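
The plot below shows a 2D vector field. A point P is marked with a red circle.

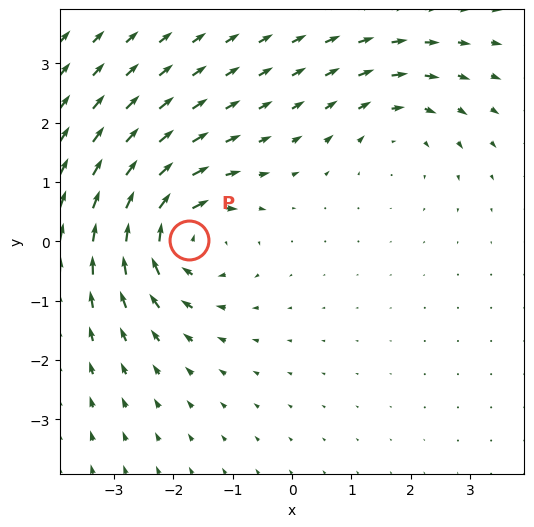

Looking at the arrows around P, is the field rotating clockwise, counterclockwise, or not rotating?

Near P at (-1.7, 0.0) the arrows circulate clockwise. The curl (z-component) there is about -5; negative curl means clockwise rotation.

clockwise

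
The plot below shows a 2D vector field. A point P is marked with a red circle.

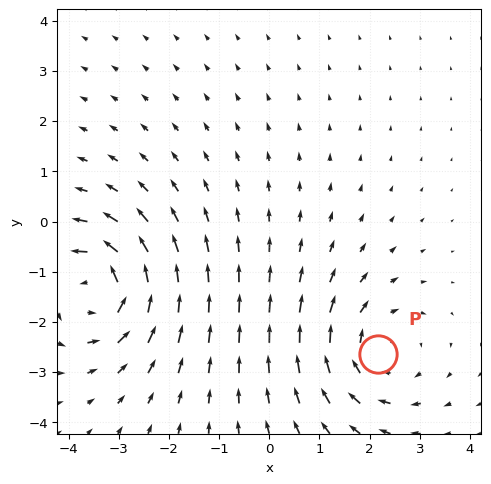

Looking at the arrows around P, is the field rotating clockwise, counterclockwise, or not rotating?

Near P at (2.2, -2.6) the arrows circulate clockwise. The curl (z-component) there is about -3; negative curl means clockwise rotation.

clockwise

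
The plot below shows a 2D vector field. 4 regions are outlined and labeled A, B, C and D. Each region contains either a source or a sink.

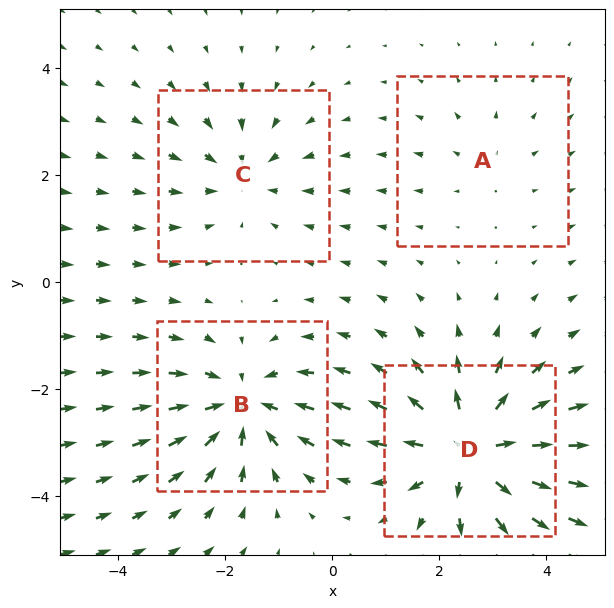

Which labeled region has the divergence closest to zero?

Divergence at each region's feature centre — A: about +2, B: about -5, C: about -3, D: about +6. Region A is closest to zero.

A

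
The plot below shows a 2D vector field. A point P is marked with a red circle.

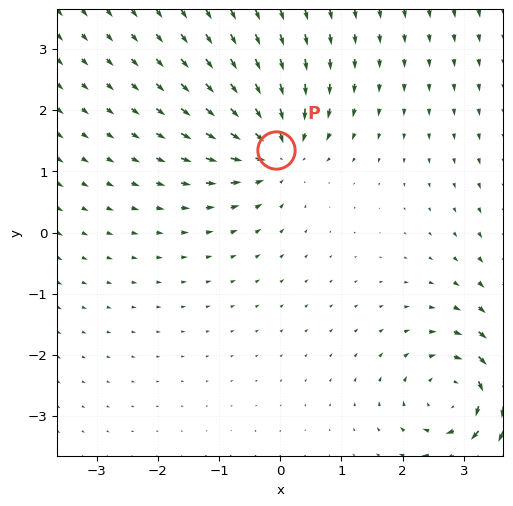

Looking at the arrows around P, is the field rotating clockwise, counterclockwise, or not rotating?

Near P at (-0.1, 1.3) the arrows show no circulation. The curl there is ≈0.

not rotating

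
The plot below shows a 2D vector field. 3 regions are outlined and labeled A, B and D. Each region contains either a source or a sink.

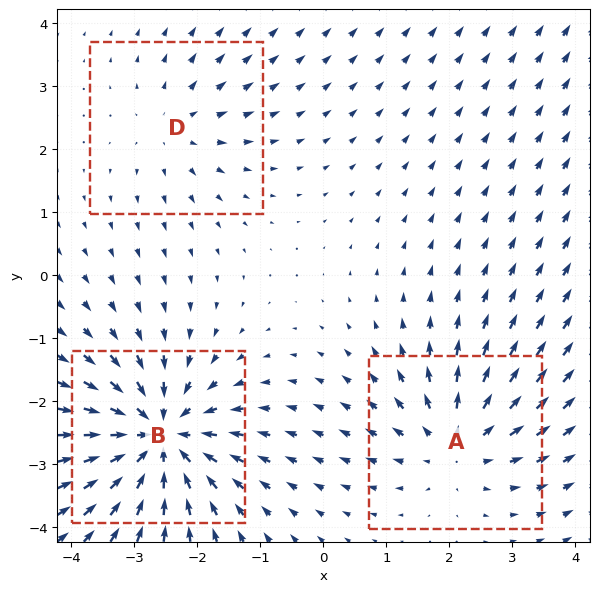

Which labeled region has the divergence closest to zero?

D

Divergence at each region's feature centre — A: about +4, B: about -5, D: about +2. Region D is closest to zero.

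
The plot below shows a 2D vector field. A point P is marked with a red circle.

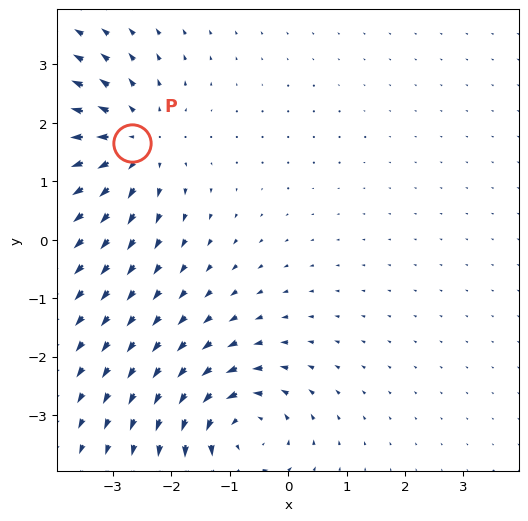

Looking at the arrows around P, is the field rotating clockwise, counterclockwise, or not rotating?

Near P at (-2.7, 1.6) the arrows show no circulation. The curl there is ≈0.

not rotating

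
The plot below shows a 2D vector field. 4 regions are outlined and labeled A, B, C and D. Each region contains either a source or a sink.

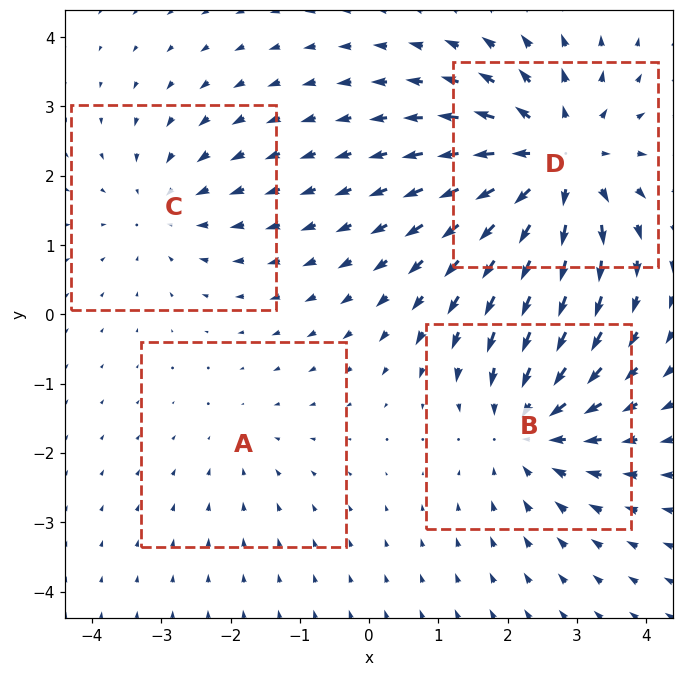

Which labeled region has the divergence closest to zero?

A

Divergence at each region's feature centre — A: about -2, B: about -5, C: about -3, D: about +6. Region A is closest to zero.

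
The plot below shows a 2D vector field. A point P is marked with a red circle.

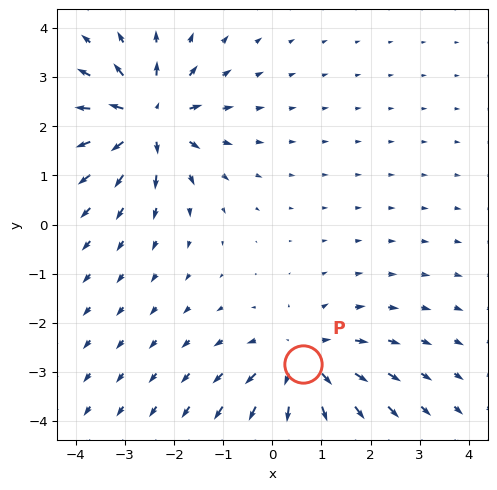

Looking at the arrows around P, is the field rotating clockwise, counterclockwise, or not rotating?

Near P at (0.6, -2.8) the arrows show no circulation. The curl there is ≈0.

not rotating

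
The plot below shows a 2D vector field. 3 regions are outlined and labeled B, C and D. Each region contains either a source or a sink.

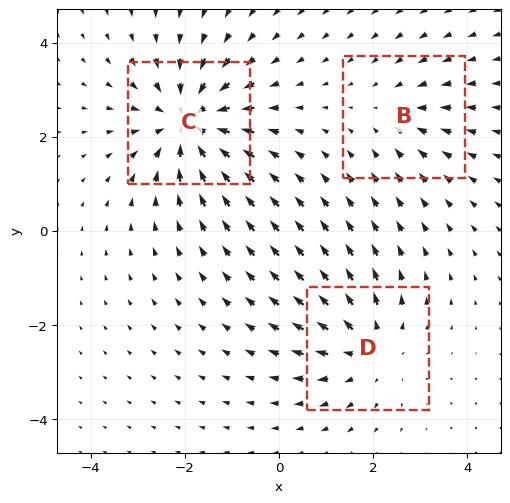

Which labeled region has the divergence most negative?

Divergence at each region's feature centre — B: about -2, C: about -5, D: about +3. Region C is most negative.

C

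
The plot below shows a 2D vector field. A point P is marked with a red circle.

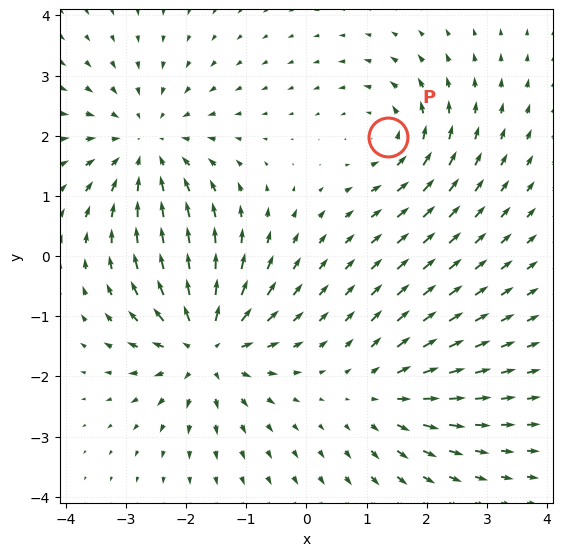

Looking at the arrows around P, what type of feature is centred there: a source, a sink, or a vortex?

At P (1.4, 2.0) the arrows circulate counterclockwise. Divergence ≈0, curl about +4 — near-zero divergence with nonzero curl is a vortex.

vortex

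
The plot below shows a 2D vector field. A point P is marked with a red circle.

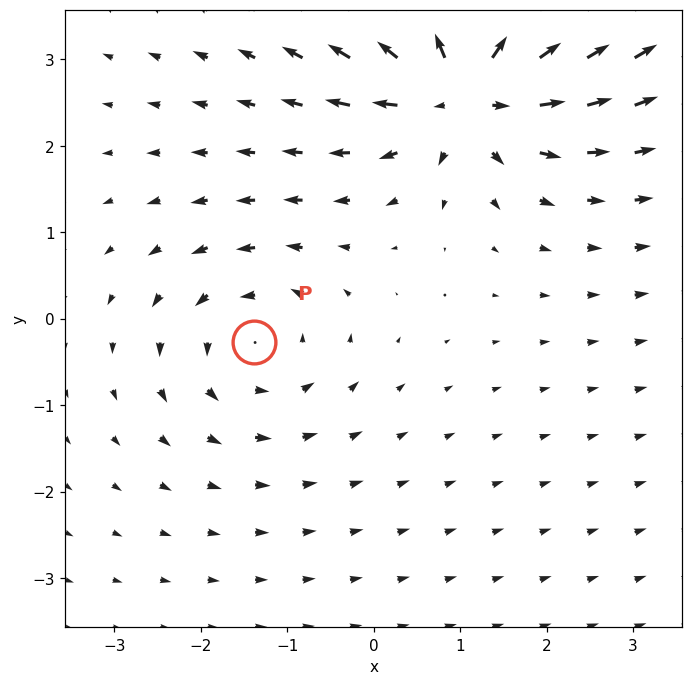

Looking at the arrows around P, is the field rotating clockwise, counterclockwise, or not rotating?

counterclockwise

Near P at (-1.4, -0.3) the arrows circulate counterclockwise. The curl (z-component) there is about +3; positive curl means counterclockwise rotation.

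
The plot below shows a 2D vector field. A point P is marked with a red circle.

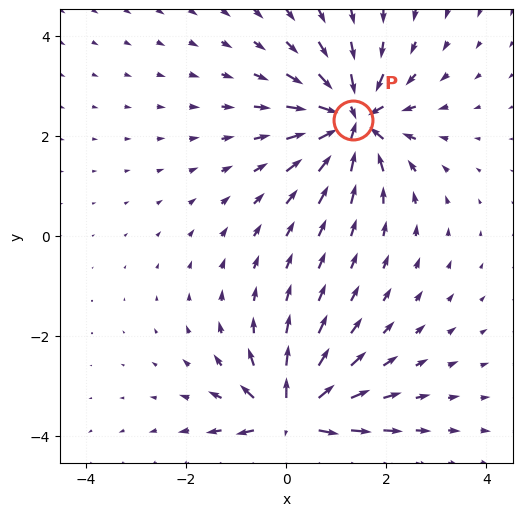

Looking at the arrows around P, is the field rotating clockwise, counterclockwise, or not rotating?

Near P at (1.3, 2.3) the arrows show no circulation. The curl there is ≈0.

not rotating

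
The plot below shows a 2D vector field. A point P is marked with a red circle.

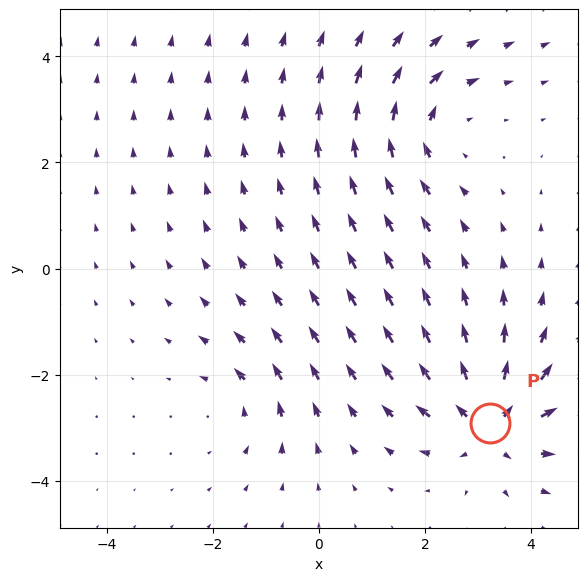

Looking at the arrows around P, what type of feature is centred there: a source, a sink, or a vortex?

source

At P (3.2, -2.9) the arrows spread outward. Divergence about +6, curl ≈0 — positive divergence with near-zero curl is a source.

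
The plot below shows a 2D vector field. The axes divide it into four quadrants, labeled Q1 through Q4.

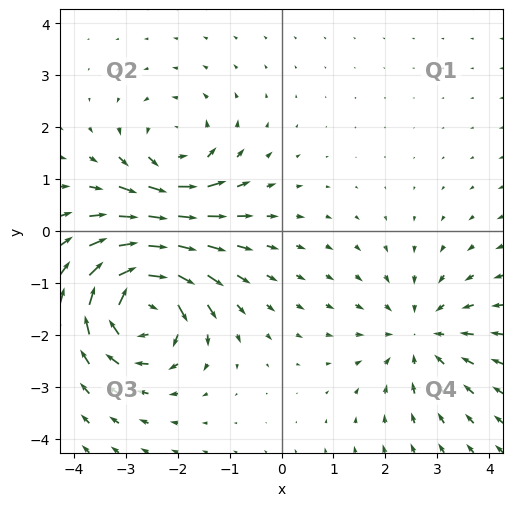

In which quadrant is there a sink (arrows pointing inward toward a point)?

The sink sits at approximately (2.7, -2.0), which lies in quadrant Q4. The divergence there is about -2, negative as expected for a sink.

Q4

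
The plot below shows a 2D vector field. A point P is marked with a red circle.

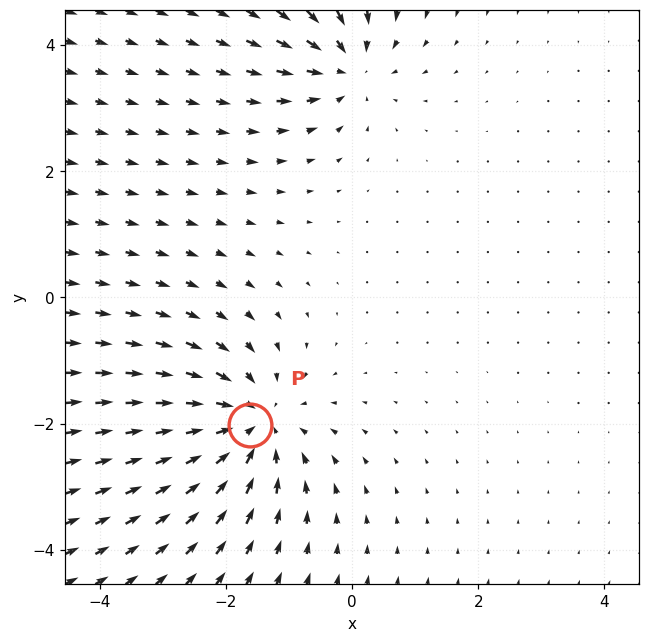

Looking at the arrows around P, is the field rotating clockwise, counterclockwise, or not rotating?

Near P at (-1.6, -2.0) the arrows show no circulation. The curl there is ≈0.

not rotating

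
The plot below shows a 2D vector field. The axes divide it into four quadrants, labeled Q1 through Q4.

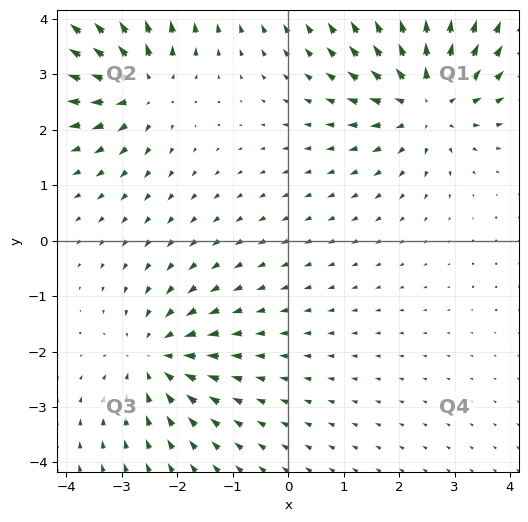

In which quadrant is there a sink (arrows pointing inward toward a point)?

The sink sits at approximately (-2.4, -2.1), which lies in quadrant Q3. The divergence there is about -3, negative as expected for a sink.

Q3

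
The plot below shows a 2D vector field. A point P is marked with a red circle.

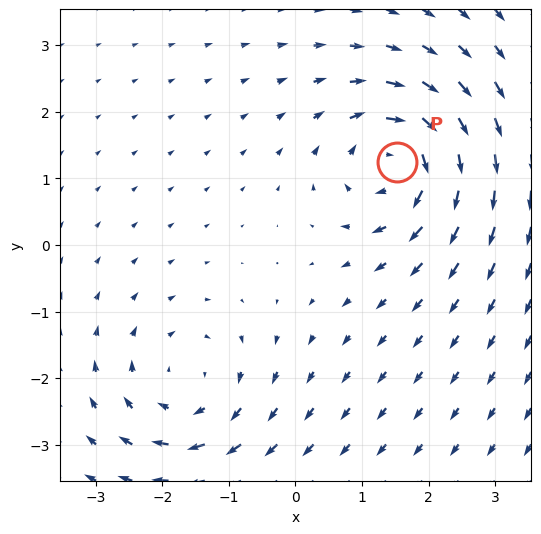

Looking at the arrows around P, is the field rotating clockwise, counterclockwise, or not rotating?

Near P at (1.5, 1.2) the arrows circulate clockwise. The curl (z-component) there is about -7; negative curl means clockwise rotation.

clockwise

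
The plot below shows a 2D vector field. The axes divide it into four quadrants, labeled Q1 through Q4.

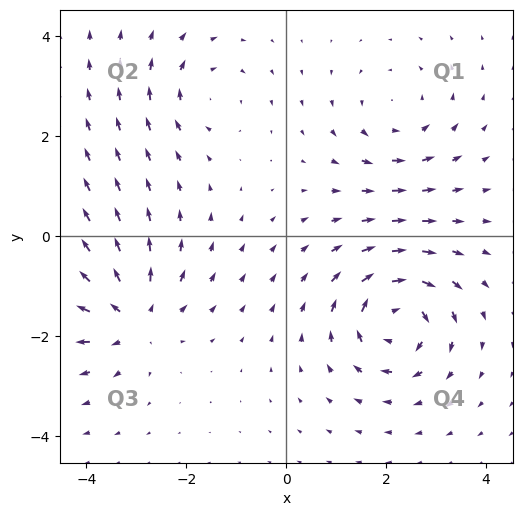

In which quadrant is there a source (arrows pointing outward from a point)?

Q3

The source sits at approximately (-3.1, -1.6), which lies in quadrant Q3. The divergence there is about +4, positive as expected for a source.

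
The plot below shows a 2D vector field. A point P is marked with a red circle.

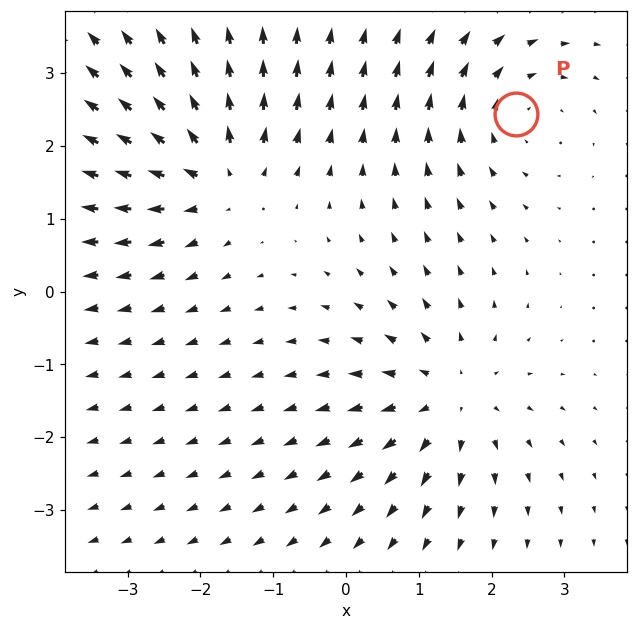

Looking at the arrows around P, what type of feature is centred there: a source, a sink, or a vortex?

vortex

At P (2.3, 2.4) the arrows circulate clockwise. Divergence ≈0, curl about -3 — near-zero divergence with nonzero curl is a vortex.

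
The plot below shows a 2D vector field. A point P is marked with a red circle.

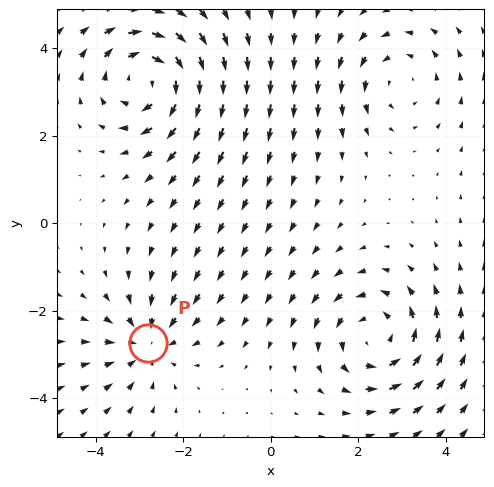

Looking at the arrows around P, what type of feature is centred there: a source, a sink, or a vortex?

sink

At P (-2.8, -2.7) the arrows converge inward. Divergence about -3, curl ≈0 — negative divergence with near-zero curl is a sink.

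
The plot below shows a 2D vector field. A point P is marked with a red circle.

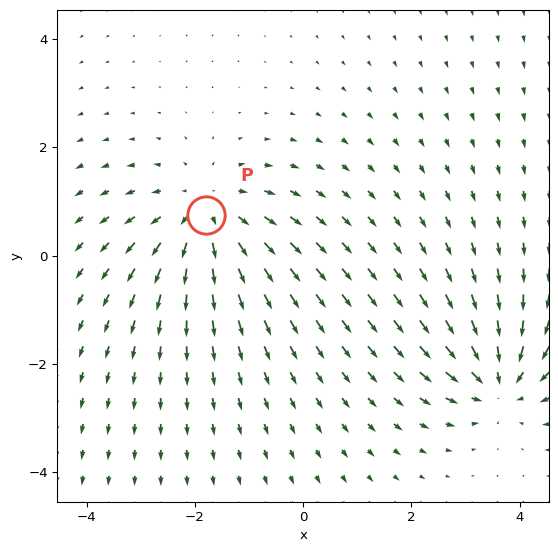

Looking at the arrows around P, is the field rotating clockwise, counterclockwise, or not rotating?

not rotating

Near P at (-1.8, 0.8) the arrows show no circulation. The curl there is ≈0.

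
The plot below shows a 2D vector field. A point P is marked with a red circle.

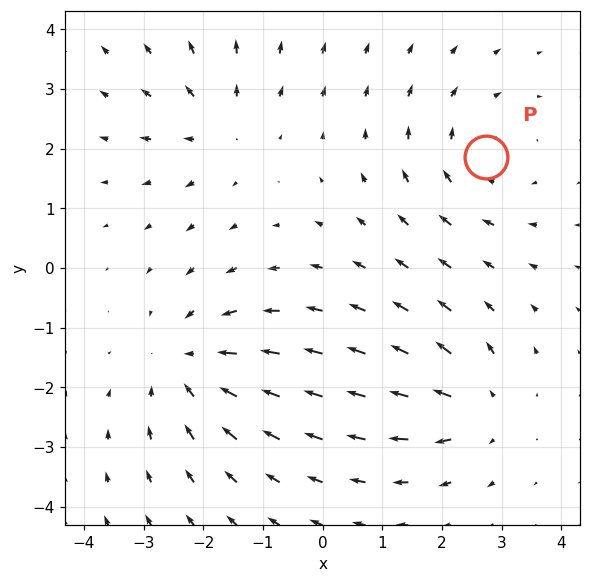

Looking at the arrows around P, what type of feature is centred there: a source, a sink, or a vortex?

At P (2.7, 1.9) the arrows circulate clockwise. Divergence ≈0, curl about -3 — near-zero divergence with nonzero curl is a vortex.

vortex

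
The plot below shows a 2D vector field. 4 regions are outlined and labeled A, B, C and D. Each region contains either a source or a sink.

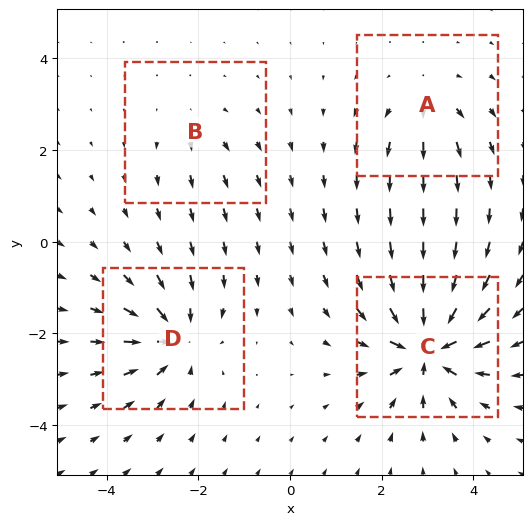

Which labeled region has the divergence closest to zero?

B

Divergence at each region's feature centre — A: about +4, B: about +2, C: about -9, D: about -6. Region B is closest to zero.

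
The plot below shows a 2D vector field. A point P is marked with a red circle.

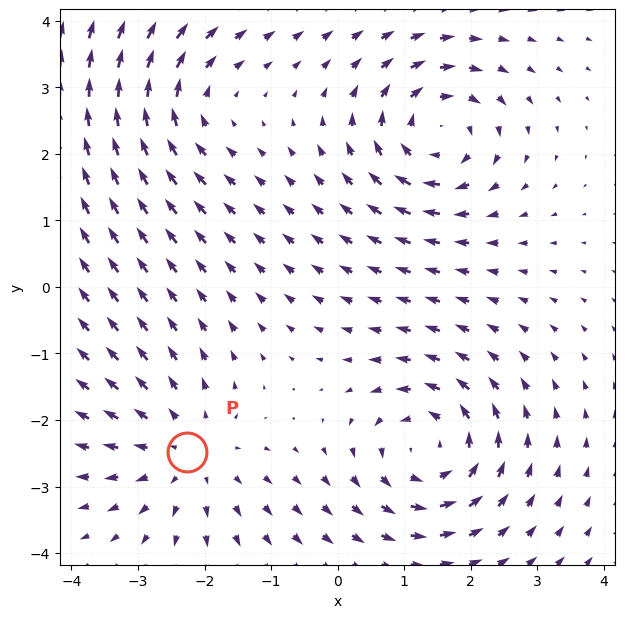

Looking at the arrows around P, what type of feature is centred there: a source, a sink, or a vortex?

At P (-2.3, -2.5) the arrows spread outward. Divergence about +3, curl ≈0 — positive divergence with near-zero curl is a source.

source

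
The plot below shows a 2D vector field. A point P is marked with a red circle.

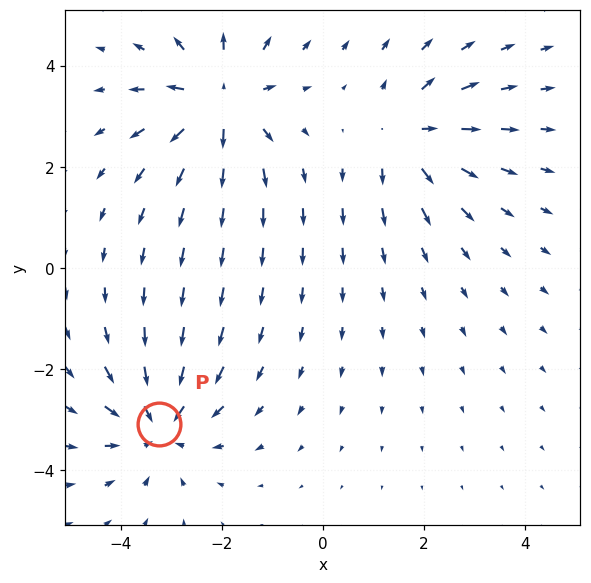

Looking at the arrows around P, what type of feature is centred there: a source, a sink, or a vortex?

sink

At P (-3.3, -3.1) the arrows converge inward. Divergence about -4, curl ≈0 — negative divergence with near-zero curl is a sink.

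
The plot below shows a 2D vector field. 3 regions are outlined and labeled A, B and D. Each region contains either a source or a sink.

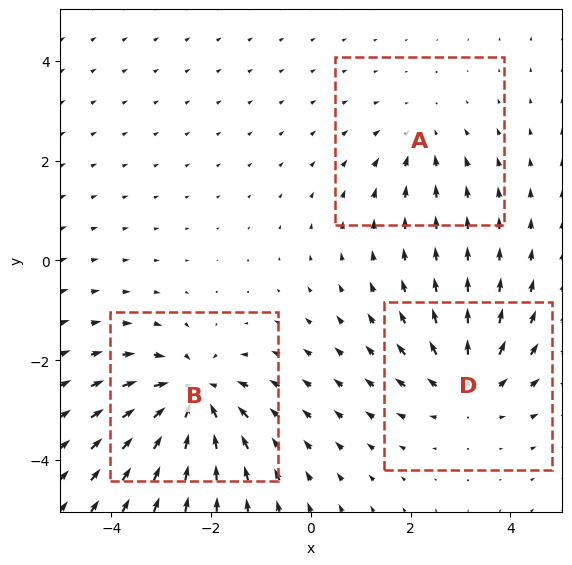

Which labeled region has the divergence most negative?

B

Divergence at each region's feature centre — A: about -2, B: about -5, D: about +3. Region B is most negative.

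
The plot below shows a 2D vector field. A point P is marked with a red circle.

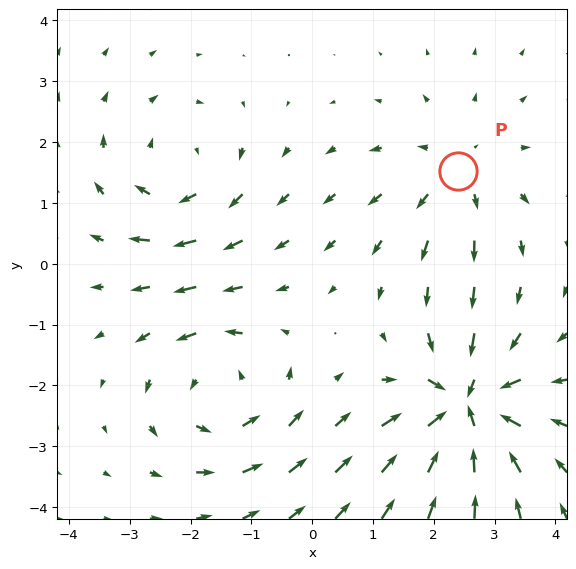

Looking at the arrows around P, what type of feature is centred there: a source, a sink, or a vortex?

source

At P (2.4, 1.5) the arrows spread outward. Divergence about +3, curl ≈0 — positive divergence with near-zero curl is a source.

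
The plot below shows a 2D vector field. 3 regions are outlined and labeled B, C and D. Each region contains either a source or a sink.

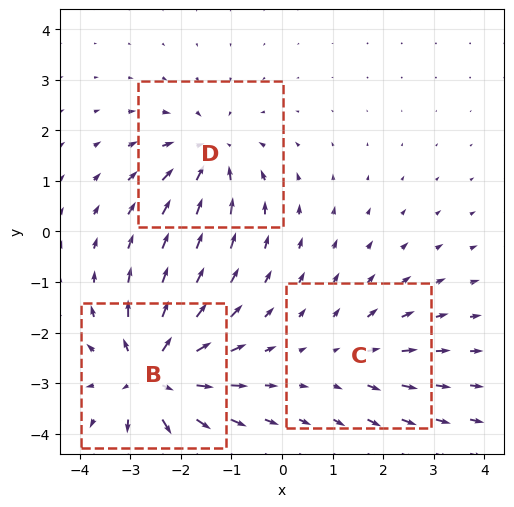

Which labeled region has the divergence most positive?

B

Divergence at each region's feature centre — B: about +5, C: about +2, D: about -3. Region B is most positive.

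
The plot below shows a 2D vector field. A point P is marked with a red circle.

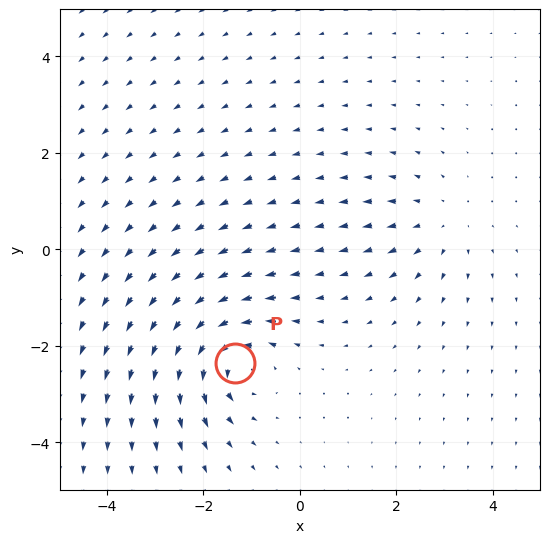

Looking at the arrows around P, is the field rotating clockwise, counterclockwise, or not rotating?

Near P at (-1.3, -2.4) the arrows circulate counterclockwise. The curl (z-component) there is about +6; positive curl means counterclockwise rotation.

counterclockwise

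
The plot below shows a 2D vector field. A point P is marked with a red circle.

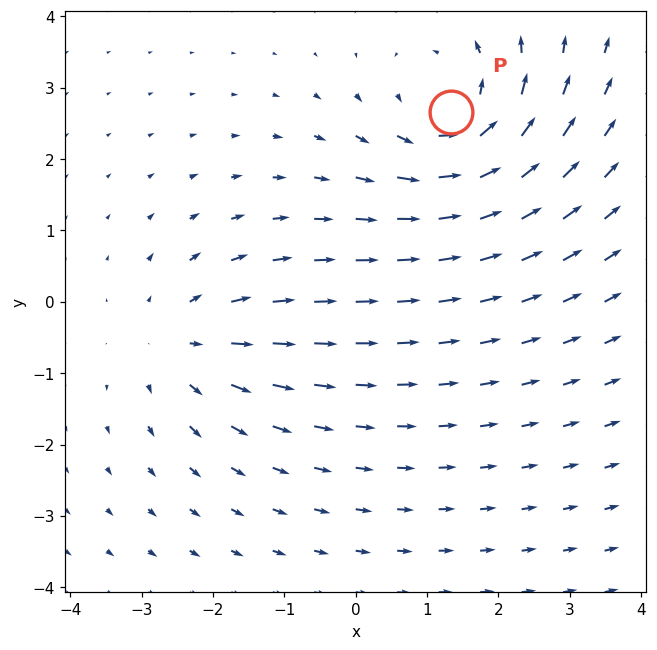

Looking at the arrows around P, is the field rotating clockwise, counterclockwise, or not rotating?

Near P at (1.3, 2.7) the arrows circulate counterclockwise. The curl (z-component) there is about +4; positive curl means counterclockwise rotation.

counterclockwise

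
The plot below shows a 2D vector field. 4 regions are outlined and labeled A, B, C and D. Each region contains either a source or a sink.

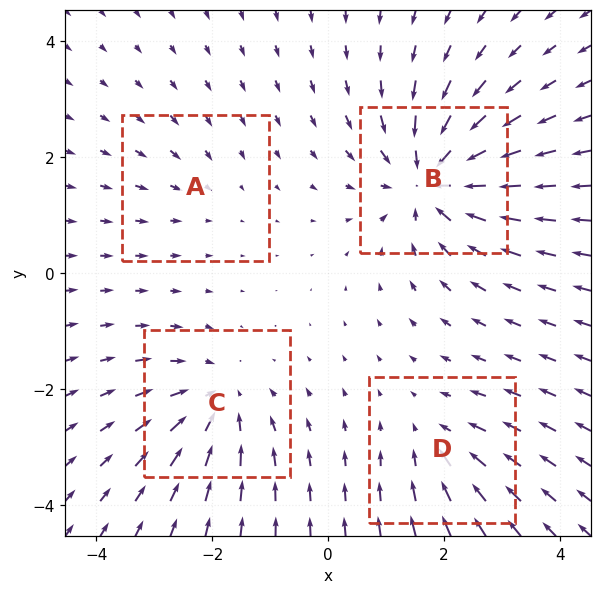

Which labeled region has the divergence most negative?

B

Divergence at each region's feature centre — A: about -2, B: about -7, C: about -5, D: about -3. Region B is most negative.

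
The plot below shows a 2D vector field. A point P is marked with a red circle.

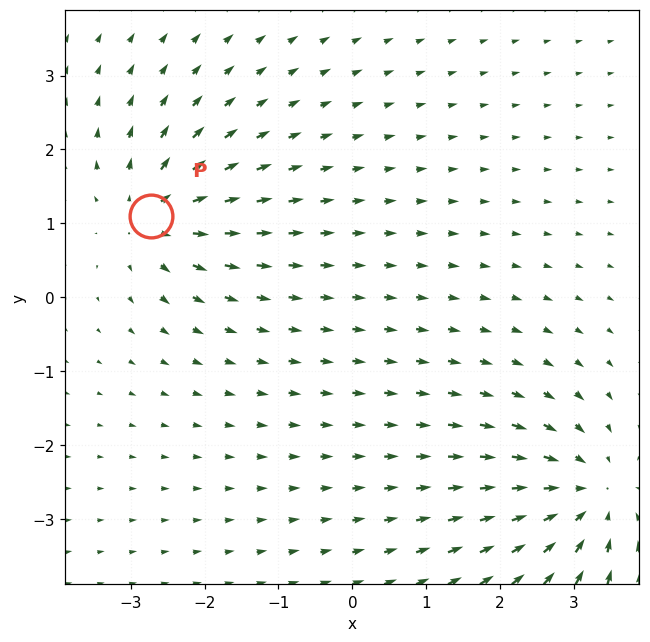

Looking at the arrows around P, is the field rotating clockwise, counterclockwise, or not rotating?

Near P at (-2.7, 1.1) the arrows show no circulation. The curl there is ≈0.

not rotating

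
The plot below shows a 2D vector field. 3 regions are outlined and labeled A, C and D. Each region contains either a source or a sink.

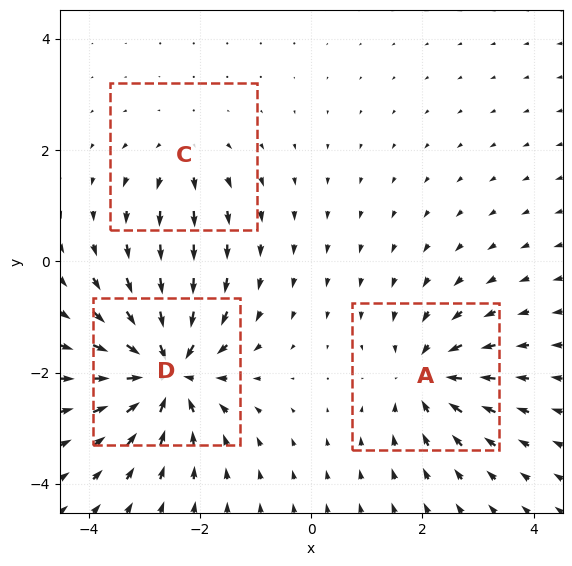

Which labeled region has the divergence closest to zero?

C

Divergence at each region's feature centre — A: about -4, C: about +2, D: about -6. Region C is closest to zero.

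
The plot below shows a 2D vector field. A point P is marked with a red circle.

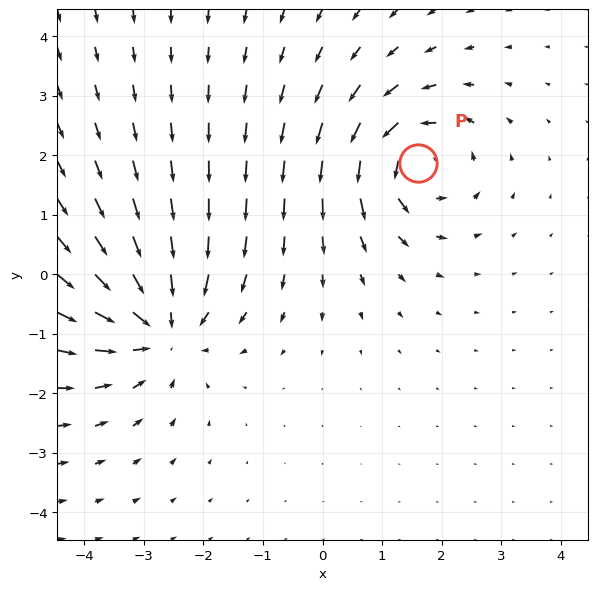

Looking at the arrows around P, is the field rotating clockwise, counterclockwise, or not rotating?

counterclockwise

Near P at (1.6, 1.9) the arrows circulate counterclockwise. The curl (z-component) there is about +4; positive curl means counterclockwise rotation.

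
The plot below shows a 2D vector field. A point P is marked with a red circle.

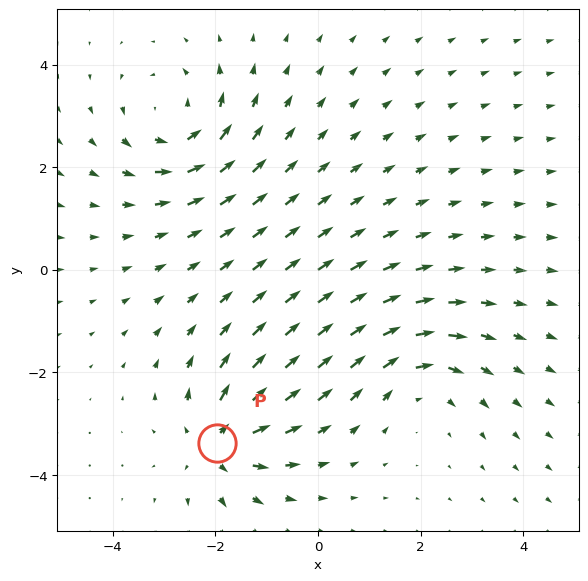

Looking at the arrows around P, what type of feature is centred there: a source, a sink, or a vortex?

At P (-2.0, -3.4) the arrows spread outward. Divergence about +5, curl ≈0 — positive divergence with near-zero curl is a source.

source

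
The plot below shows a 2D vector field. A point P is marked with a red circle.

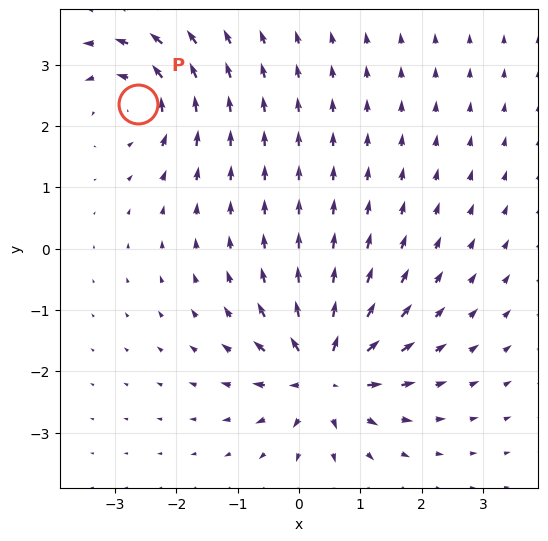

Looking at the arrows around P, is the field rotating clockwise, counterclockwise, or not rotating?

Near P at (-2.6, 2.4) the arrows circulate counterclockwise. The curl (z-component) there is about +4; positive curl means counterclockwise rotation.

counterclockwise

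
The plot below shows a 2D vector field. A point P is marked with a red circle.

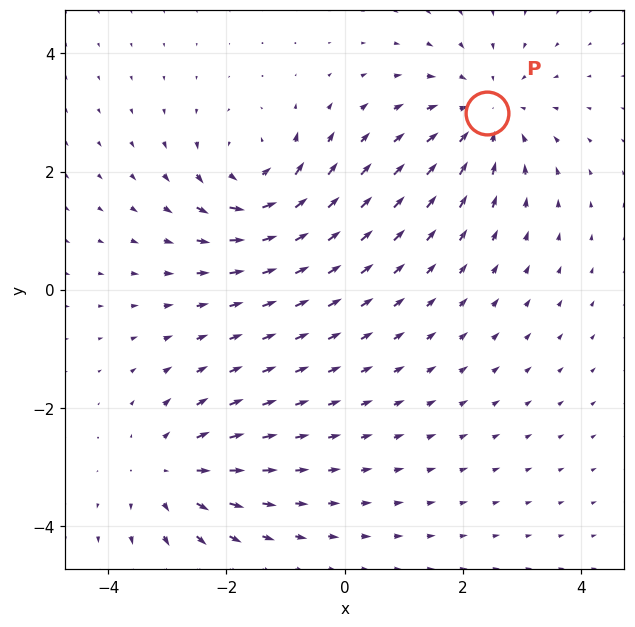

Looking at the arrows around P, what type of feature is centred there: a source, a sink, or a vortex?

sink

At P (2.4, 3.0) the arrows converge inward. Divergence about -4, curl ≈0 — negative divergence with near-zero curl is a sink.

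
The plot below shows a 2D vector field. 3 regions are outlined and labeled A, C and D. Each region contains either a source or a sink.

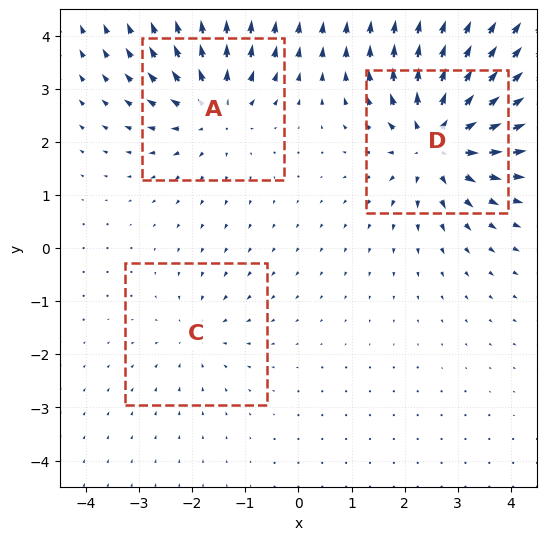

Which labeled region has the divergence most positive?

Divergence at each region's feature centre — A: about +4, C: about -2, D: about +5. Region D is most positive.

D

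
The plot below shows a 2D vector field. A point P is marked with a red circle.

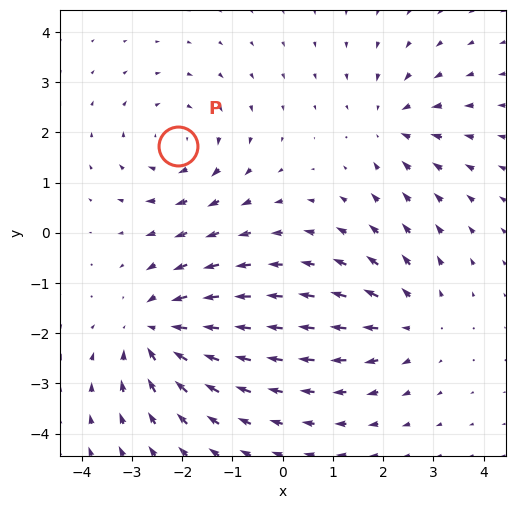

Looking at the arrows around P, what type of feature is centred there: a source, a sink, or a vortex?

vortex

At P (-2.1, 1.7) the arrows circulate clockwise. Divergence ≈0, curl about -3 — near-zero divergence with nonzero curl is a vortex.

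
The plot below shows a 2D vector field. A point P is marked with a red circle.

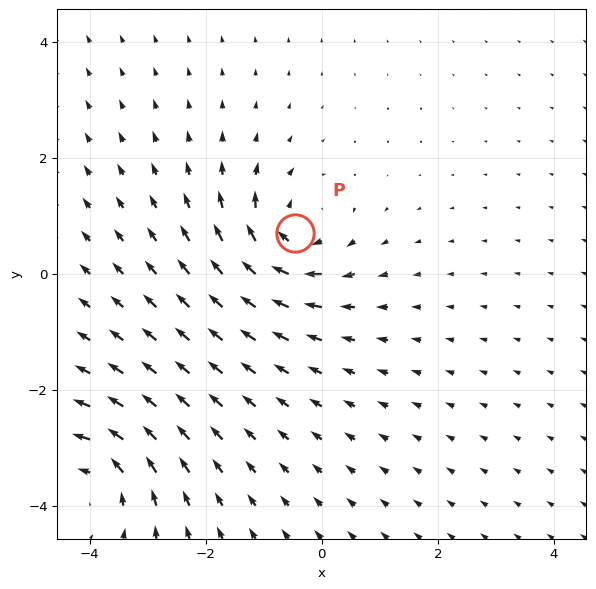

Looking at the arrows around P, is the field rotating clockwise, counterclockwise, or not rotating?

Near P at (-0.5, 0.7) the arrows circulate clockwise. The curl (z-component) there is about -5; negative curl means clockwise rotation.

clockwise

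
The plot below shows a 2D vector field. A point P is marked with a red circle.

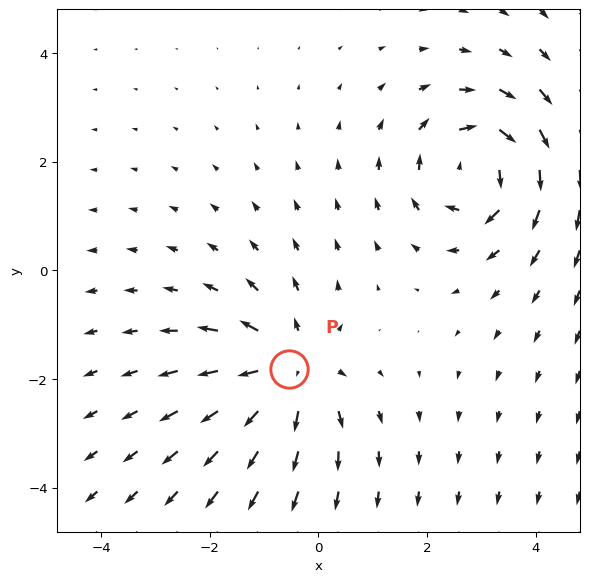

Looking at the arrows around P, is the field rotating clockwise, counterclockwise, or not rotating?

not rotating

Near P at (-0.5, -1.8) the arrows show no circulation. The curl there is ≈0.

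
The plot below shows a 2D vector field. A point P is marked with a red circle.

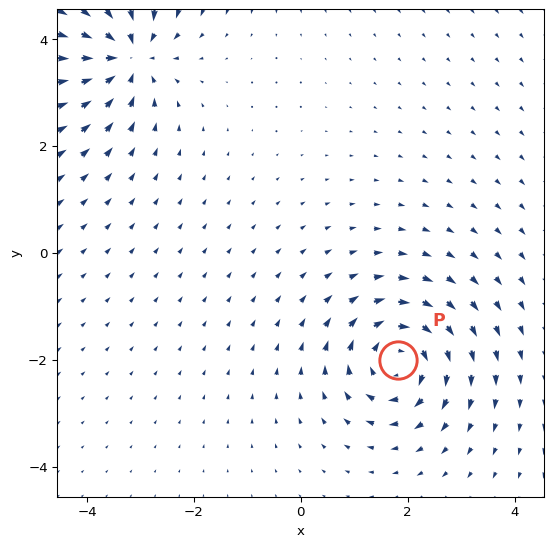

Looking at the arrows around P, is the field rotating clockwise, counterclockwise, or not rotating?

clockwise

Near P at (1.8, -2.0) the arrows circulate clockwise. The curl (z-component) there is about -4; negative curl means clockwise rotation.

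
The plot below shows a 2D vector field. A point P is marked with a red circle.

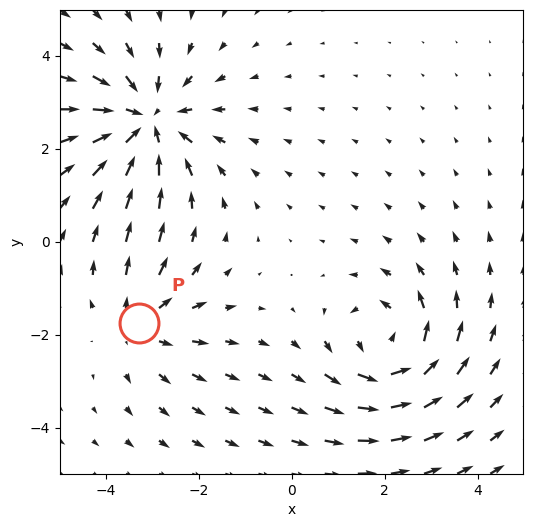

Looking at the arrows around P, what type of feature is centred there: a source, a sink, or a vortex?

At P (-3.3, -1.8) the arrows spread outward. Divergence about +3, curl ≈0 — positive divergence with near-zero curl is a source.

source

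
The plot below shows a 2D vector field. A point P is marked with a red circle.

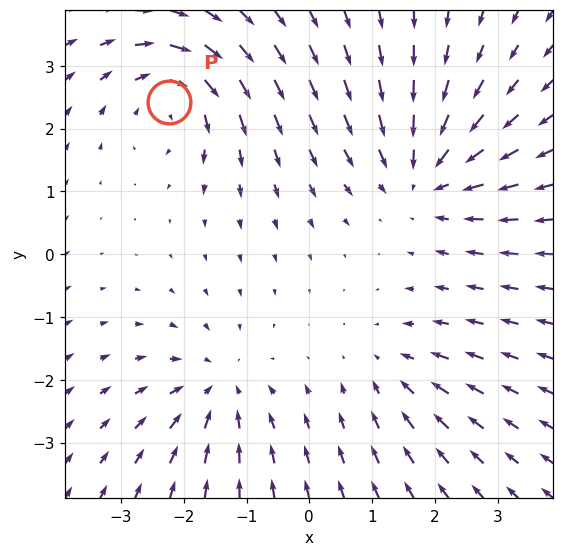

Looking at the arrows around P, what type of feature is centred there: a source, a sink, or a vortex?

At P (-2.2, 2.4) the arrows circulate clockwise. Divergence ≈0, curl about -5 — near-zero divergence with nonzero curl is a vortex.

vortex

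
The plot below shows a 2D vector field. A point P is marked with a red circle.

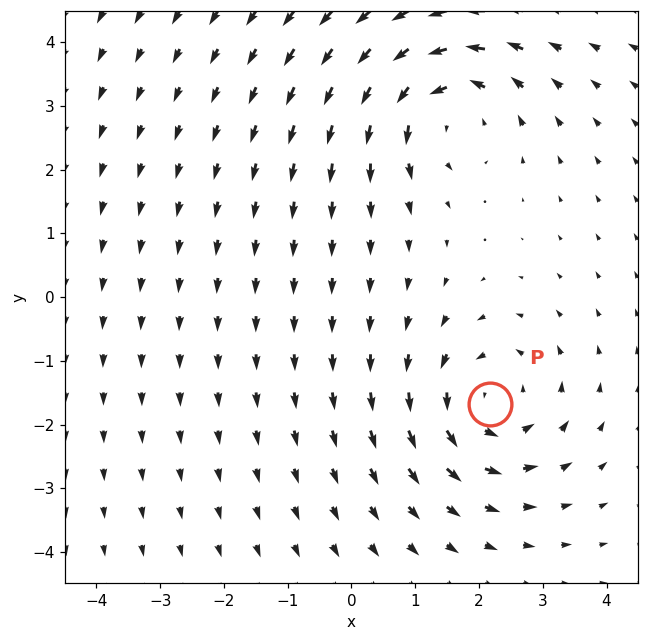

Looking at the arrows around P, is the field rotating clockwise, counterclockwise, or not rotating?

counterclockwise

Near P at (2.2, -1.7) the arrows circulate counterclockwise. The curl (z-component) there is about +2; positive curl means counterclockwise rotation.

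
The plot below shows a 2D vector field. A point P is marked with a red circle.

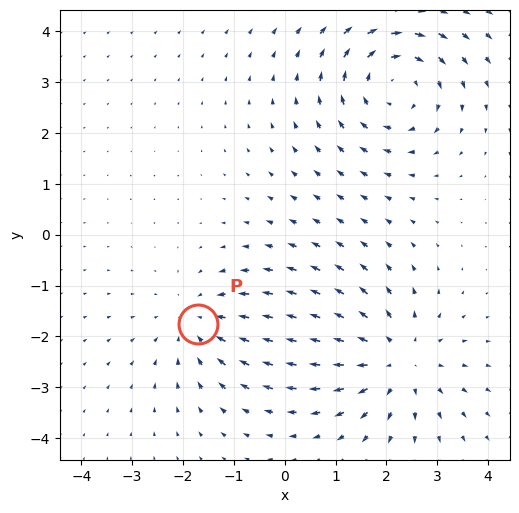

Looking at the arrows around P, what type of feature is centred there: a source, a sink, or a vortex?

sink

At P (-1.7, -1.7) the arrows converge inward. Divergence about -3, curl ≈0 — negative divergence with near-zero curl is a sink.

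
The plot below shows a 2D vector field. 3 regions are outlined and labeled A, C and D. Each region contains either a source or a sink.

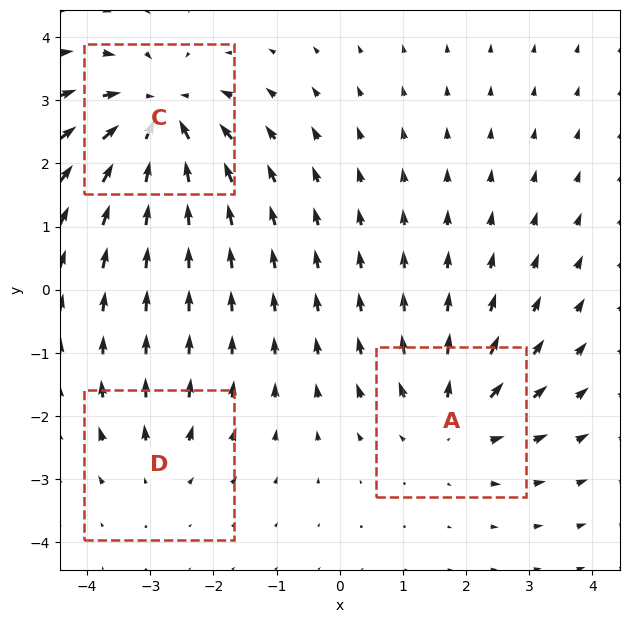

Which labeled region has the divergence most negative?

Divergence at each region's feature centre — A: about +4, C: about -5, D: about +2. Region C is most negative.

C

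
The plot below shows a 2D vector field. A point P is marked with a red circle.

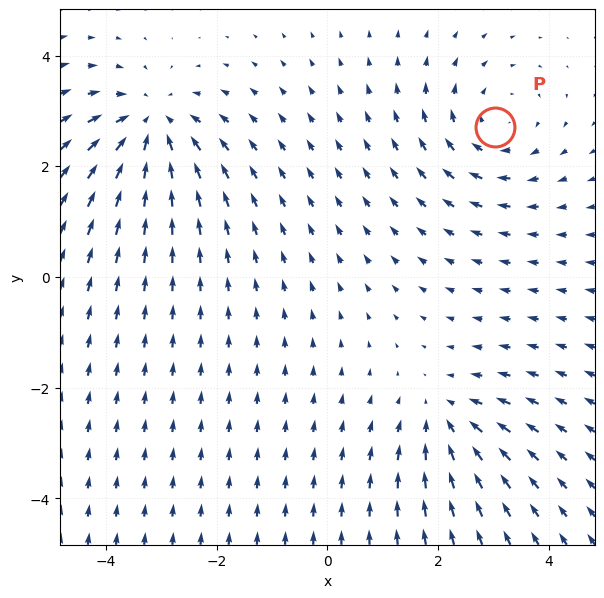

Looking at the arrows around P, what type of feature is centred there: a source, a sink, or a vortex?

At P (3.0, 2.7) the arrows circulate clockwise. Divergence ≈0, curl about -4 — near-zero divergence with nonzero curl is a vortex.

vortex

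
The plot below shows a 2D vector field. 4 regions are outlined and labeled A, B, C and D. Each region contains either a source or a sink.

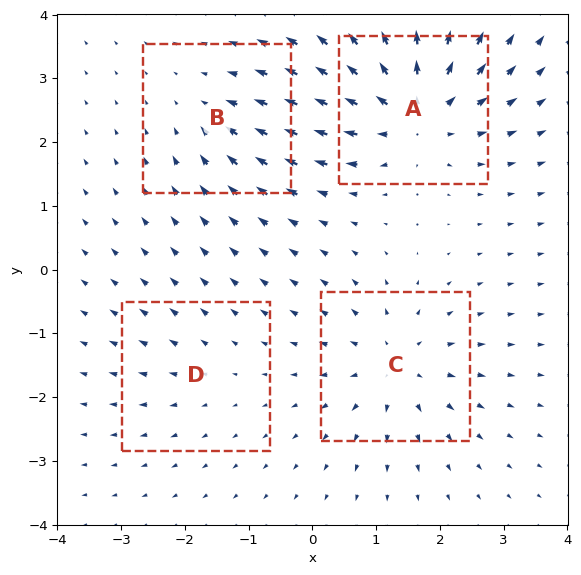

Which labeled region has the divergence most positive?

A

Divergence at each region's feature centre — A: about +7, B: about -3, C: about +5, D: about +2. Region A is most positive.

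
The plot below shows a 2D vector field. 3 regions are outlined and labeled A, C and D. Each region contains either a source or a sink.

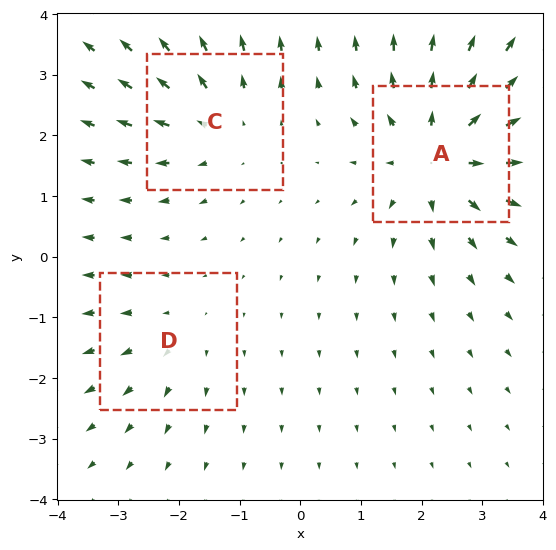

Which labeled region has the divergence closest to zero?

Divergence at each region's feature centre — A: about +5, C: about +3, D: about +2. Region D is closest to zero.

D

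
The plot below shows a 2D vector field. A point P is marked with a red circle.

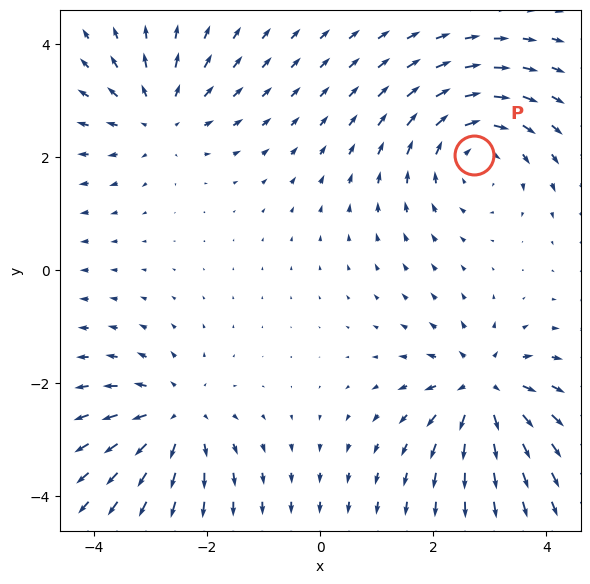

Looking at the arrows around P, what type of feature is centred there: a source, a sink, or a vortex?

At P (2.7, 2.0) the arrows circulate clockwise. Divergence ≈0, curl about -3 — near-zero divergence with nonzero curl is a vortex.

vortex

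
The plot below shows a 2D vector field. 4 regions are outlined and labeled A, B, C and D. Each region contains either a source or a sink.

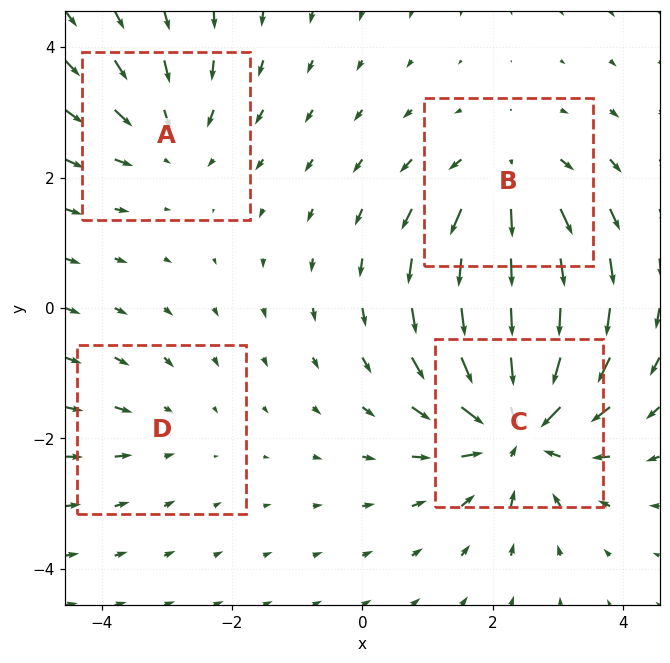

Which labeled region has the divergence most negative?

C

Divergence at each region's feature centre — A: about -3, B: about +4, C: about -7, D: about -2. Region C is most negative.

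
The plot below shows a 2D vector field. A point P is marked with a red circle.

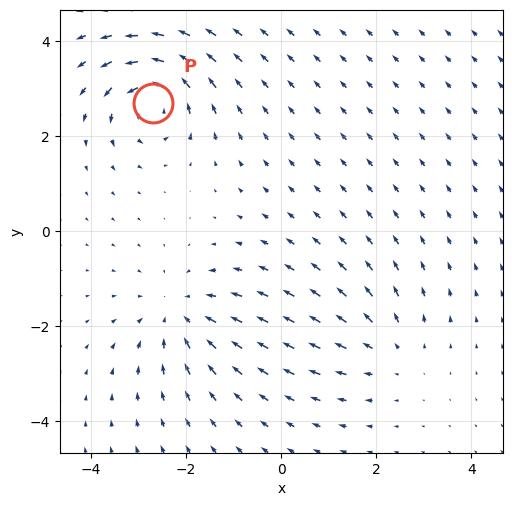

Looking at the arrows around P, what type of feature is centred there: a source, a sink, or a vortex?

At P (-2.7, 2.7) the arrows circulate counterclockwise. Divergence ≈0, curl about +6 — near-zero divergence with nonzero curl is a vortex.

vortex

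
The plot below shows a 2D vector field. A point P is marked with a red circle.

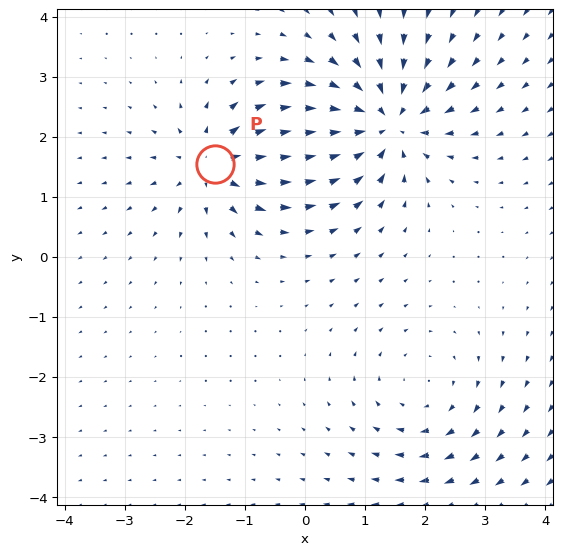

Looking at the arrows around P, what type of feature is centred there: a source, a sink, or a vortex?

source

At P (-1.5, 1.5) the arrows spread outward. Divergence about +5, curl ≈0 — positive divergence with near-zero curl is a source.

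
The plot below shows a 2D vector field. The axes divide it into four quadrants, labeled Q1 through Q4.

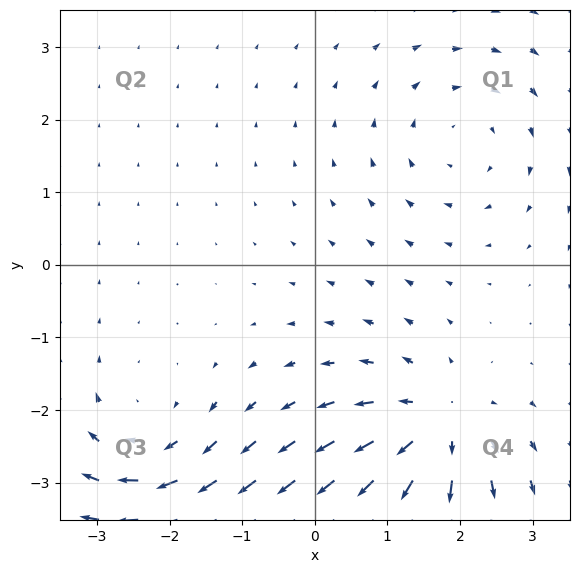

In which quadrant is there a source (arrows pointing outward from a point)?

The source sits at approximately (1.7, -2.3), which lies in quadrant Q4. The divergence there is about +6, positive as expected for a source.

Q4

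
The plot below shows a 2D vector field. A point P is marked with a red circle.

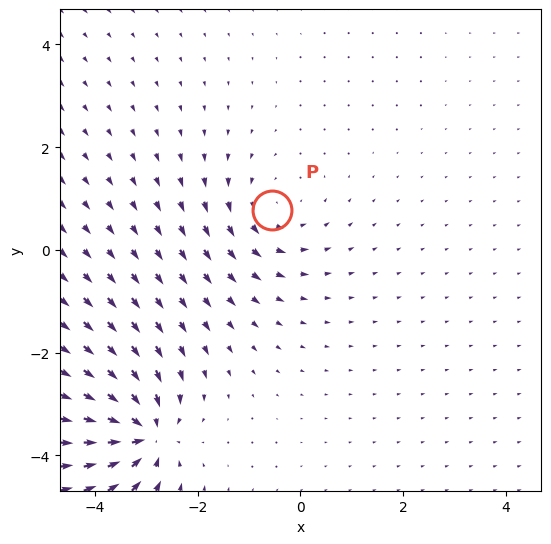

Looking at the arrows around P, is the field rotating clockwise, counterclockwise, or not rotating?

counterclockwise

Near P at (-0.6, 0.8) the arrows circulate counterclockwise. The curl (z-component) there is about +3; positive curl means counterclockwise rotation.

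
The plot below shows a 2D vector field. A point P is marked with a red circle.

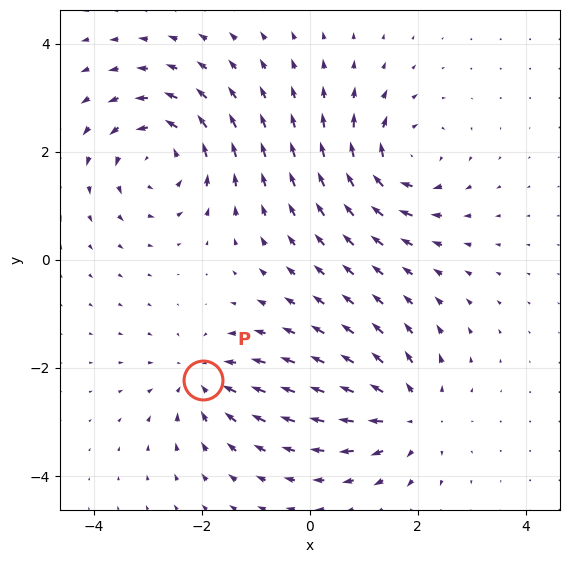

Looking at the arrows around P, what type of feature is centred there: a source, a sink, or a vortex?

At P (-2.0, -2.2) the arrows converge inward. Divergence about -4, curl ≈0 — negative divergence with near-zero curl is a sink.

sink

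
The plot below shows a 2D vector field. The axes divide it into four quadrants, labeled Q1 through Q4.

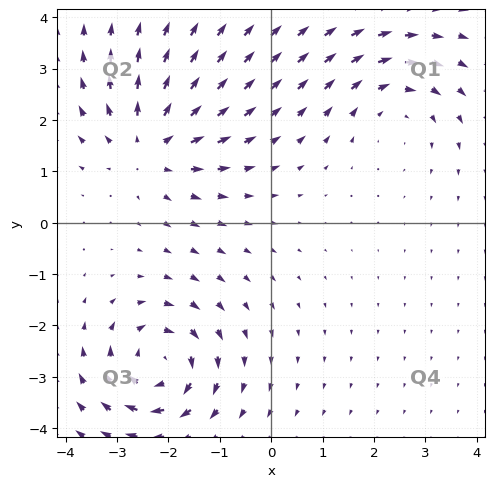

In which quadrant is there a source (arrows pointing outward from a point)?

Q2

The source sits at approximately (-2.3, 1.5), which lies in quadrant Q2. The divergence there is about +4, positive as expected for a source.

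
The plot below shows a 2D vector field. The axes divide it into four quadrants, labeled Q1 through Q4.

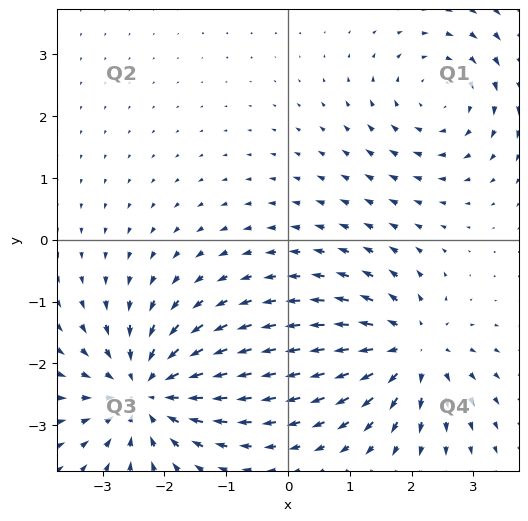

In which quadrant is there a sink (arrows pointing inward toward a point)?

The sink sits at approximately (-2.3, -2.5), which lies in quadrant Q3. The divergence there is about -4, negative as expected for a sink.

Q3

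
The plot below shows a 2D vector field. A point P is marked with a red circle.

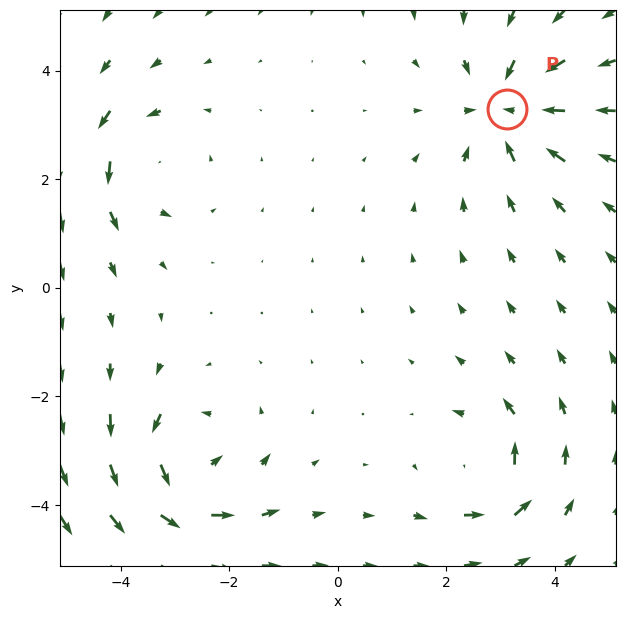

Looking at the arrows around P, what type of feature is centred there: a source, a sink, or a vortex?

At P (3.1, 3.3) the arrows converge inward. Divergence about -5, curl ≈0 — negative divergence with near-zero curl is a sink.

sink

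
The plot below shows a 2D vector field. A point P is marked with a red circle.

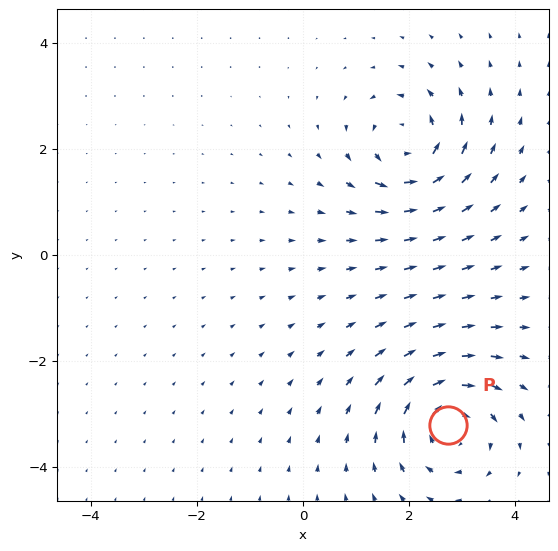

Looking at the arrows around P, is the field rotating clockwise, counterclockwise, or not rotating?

Near P at (2.7, -3.2) the arrows circulate clockwise. The curl (z-component) there is about -6; negative curl means clockwise rotation.

clockwise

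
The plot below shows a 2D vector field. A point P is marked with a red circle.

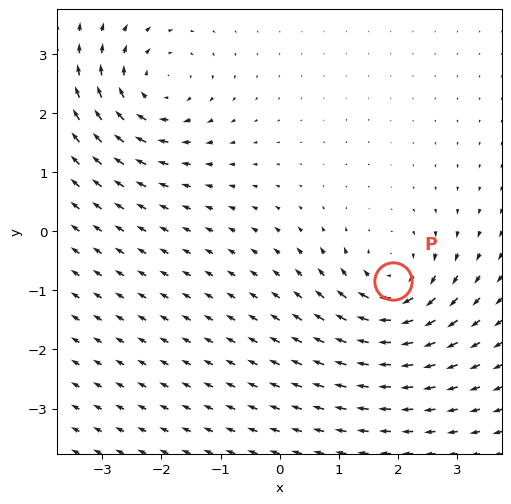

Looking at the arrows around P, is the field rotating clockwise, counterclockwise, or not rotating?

Near P at (1.9, -0.8) the arrows circulate clockwise. The curl (z-component) there is about -5; negative curl means clockwise rotation.

clockwise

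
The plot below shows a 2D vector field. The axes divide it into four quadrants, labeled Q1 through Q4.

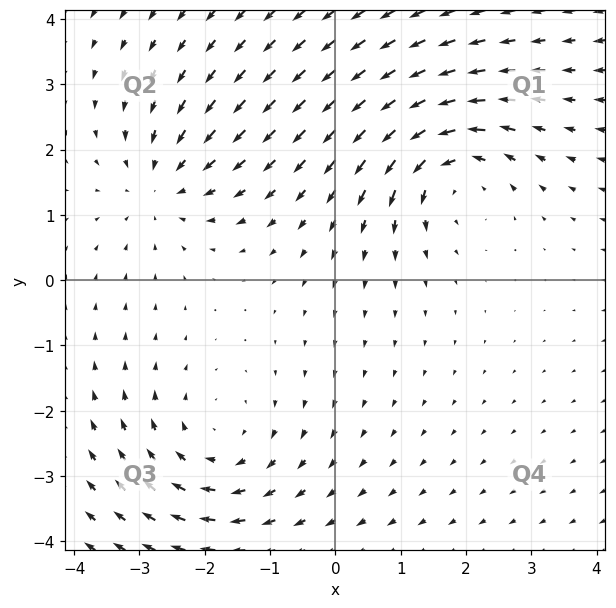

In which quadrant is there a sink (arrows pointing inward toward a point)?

The sink sits at approximately (-2.7, 1.5), which lies in quadrant Q2. The divergence there is about -3, negative as expected for a sink.

Q2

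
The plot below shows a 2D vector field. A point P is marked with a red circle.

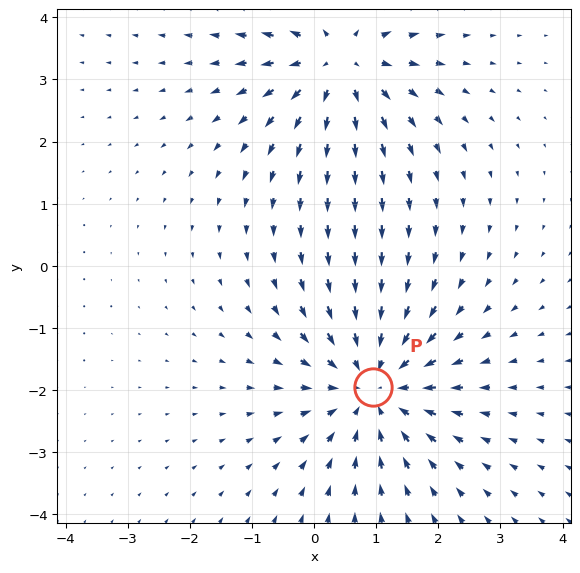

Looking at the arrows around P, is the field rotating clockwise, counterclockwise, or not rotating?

not rotating

Near P at (0.9, -1.9) the arrows show no circulation. The curl there is ≈0.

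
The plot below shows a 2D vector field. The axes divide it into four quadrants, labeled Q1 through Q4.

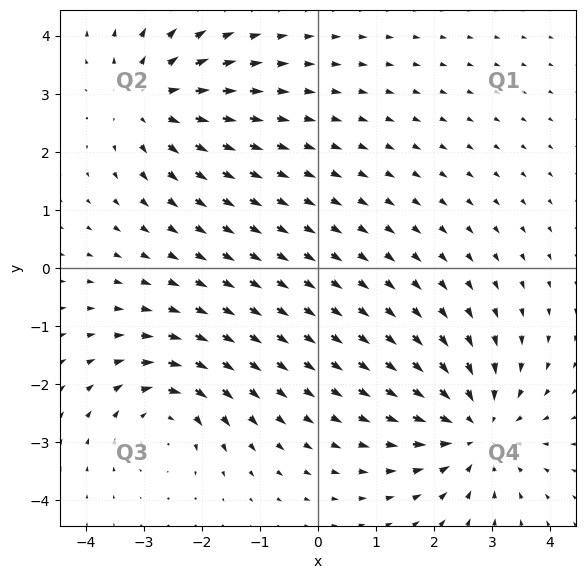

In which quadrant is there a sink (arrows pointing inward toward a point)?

Q4

The sink sits at approximately (2.7, -2.8), which lies in quadrant Q4. The divergence there is about -4, negative as expected for a sink.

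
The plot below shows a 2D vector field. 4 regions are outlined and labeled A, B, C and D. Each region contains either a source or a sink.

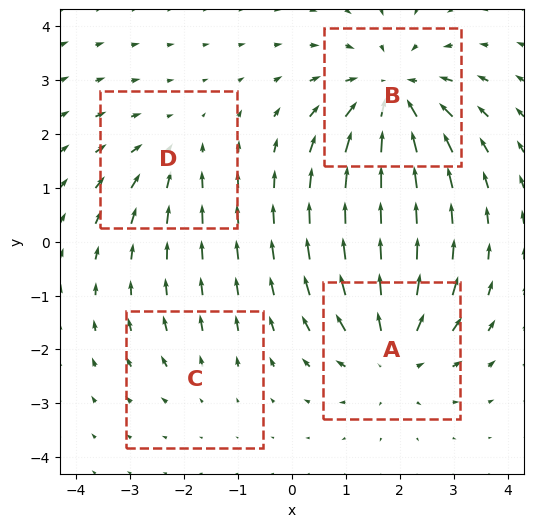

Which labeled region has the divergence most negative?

Divergence at each region's feature centre — A: about +5, B: about -6, C: about +2, D: about -3. Region B is most negative.

B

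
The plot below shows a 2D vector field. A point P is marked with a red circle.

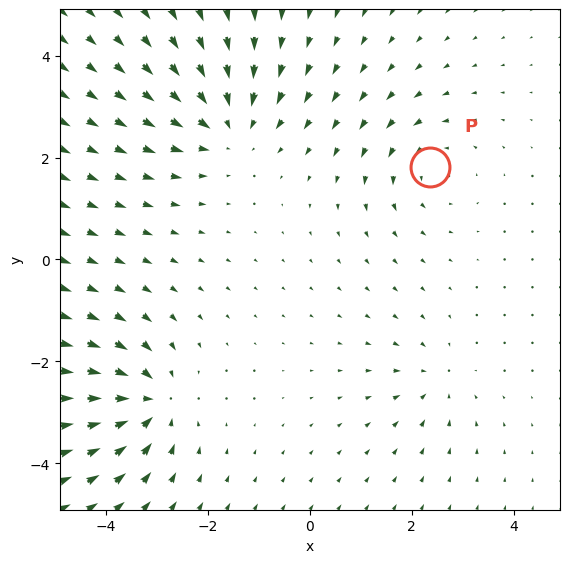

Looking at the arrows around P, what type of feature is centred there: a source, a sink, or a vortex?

vortex

At P (2.4, 1.8) the arrows circulate counterclockwise. Divergence ≈0, curl about +3 — near-zero divergence with nonzero curl is a vortex.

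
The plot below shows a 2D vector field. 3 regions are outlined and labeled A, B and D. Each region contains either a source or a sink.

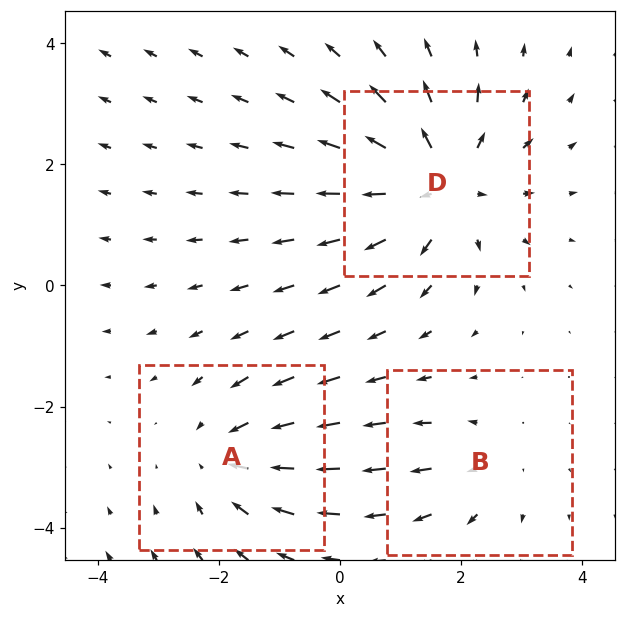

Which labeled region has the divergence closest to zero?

Divergence at each region's feature centre — A: about -3, B: about +2, D: about +4. Region B is closest to zero.

B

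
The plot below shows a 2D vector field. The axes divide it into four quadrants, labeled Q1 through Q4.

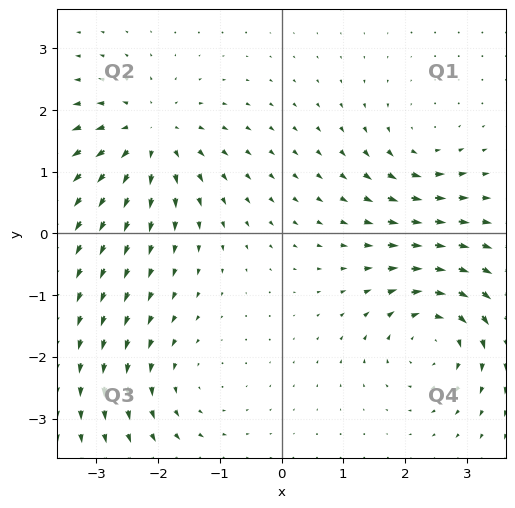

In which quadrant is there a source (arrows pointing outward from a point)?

The source sits at approximately (-2.1, 1.6), which lies in quadrant Q2. The divergence there is about +6, positive as expected for a source.

Q2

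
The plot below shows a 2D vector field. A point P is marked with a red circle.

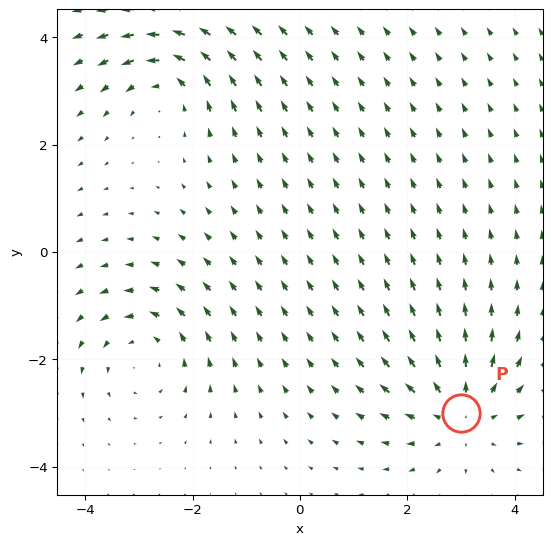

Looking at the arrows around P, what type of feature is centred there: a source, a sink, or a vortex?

At P (3.0, -3.0) the arrows spread outward. Divergence about +3, curl ≈0 — positive divergence with near-zero curl is a source.

source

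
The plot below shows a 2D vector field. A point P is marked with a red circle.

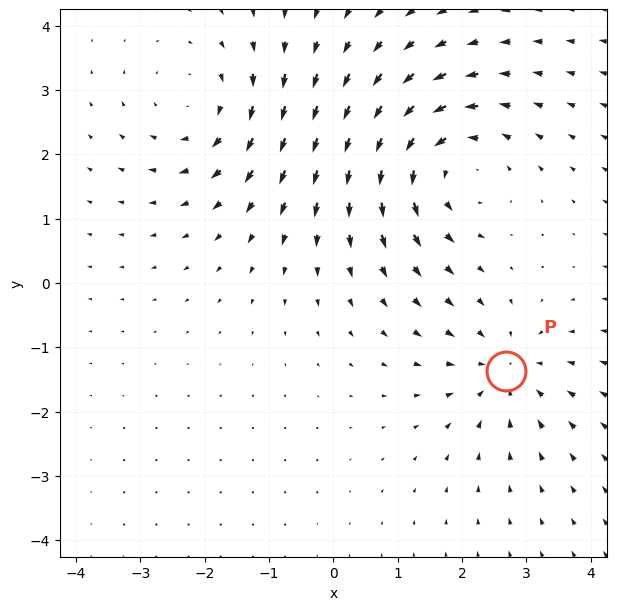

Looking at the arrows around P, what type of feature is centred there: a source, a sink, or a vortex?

sink

At P (2.7, -1.4) the arrows converge inward. Divergence about -3, curl ≈0 — negative divergence with near-zero curl is a sink.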